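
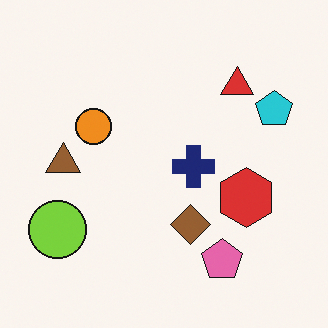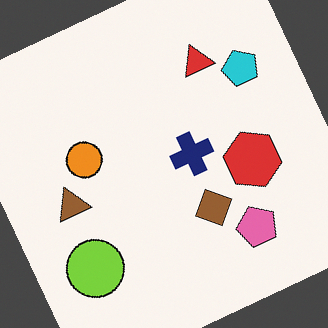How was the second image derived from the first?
Rotated counter-clockwise by a clearly visible amount.

Every shape is tilted by the same angle and the image corners show triangular fill wedges — a whole-image rotation by a non-right angle.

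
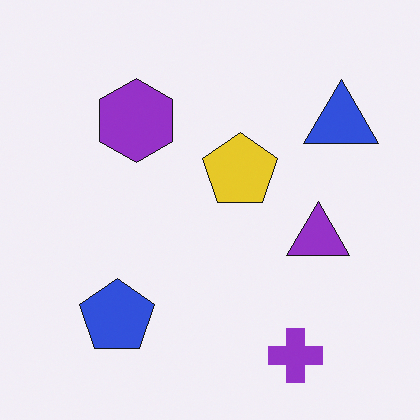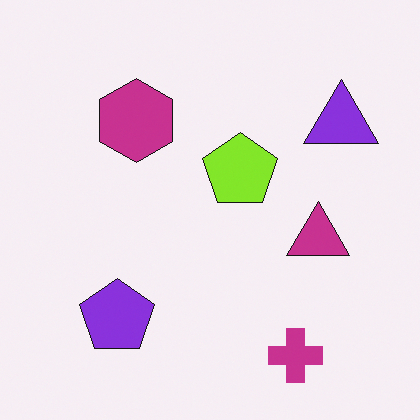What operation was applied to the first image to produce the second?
The transformation is: hue-shifted by a small amount.

Every shape's color has rotated by the same amount around the hue wheel — a uniform hue shift.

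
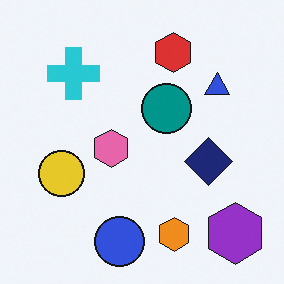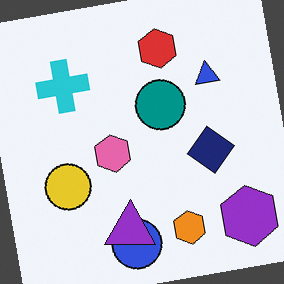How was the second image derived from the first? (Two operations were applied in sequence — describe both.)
Rotated counter-clockwise by a slight angle, then overlaid with an additional purple triangle.

Every shape is tilted by the same angle and the image corners show triangular fill wedges — a whole-image rotation by a non-right angle. A purple triangle appears in the second image that is absent from the first.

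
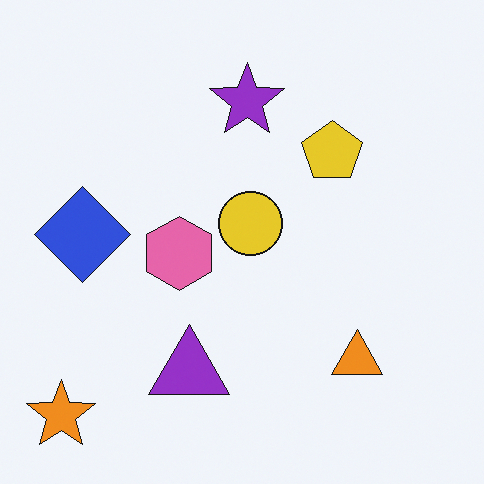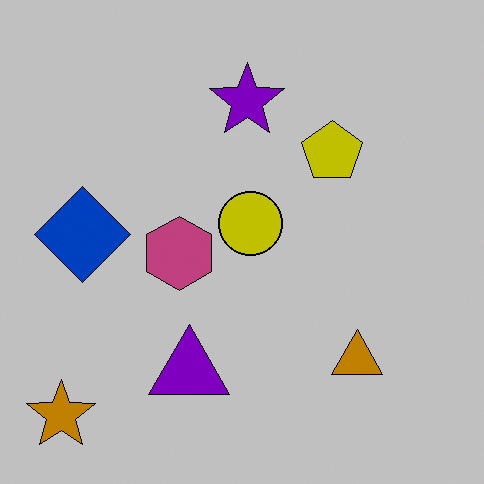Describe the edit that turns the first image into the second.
It was heavily posterized to just a handful of flat colors.

Each flat color has snapped to a coarser quantized level — most visibly, the near-white background has dropped to a flat grey.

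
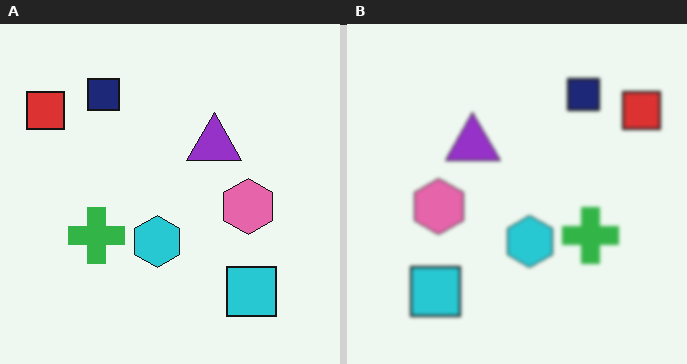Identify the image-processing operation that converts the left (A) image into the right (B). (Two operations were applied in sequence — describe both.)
The right (B) image is the left (A) flipped horizontally (left ↔ right), then slightly softened.

The red square is in the top-left of the left (A) image and the top-right of the right (B) — shapes on opposite sides of the vertical midline have swapped in a mirror flip. Shape edges and outlines are uniformly softened across the whole image.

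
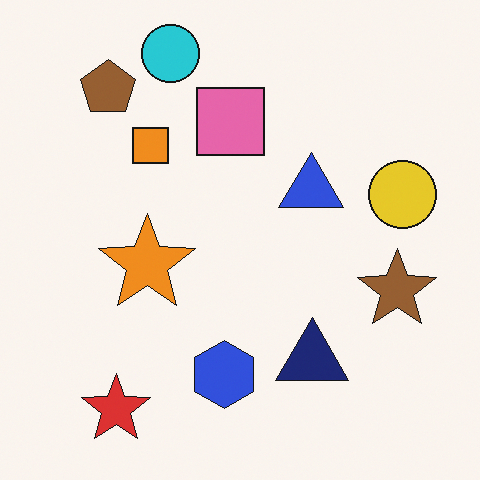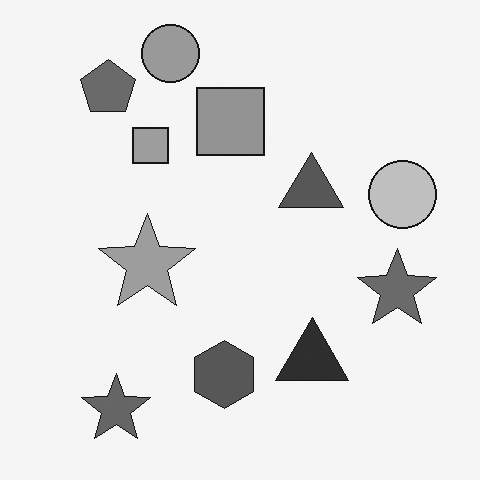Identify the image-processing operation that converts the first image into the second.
Converted to grayscale.

All color is removed — every shape is now a shade of grey.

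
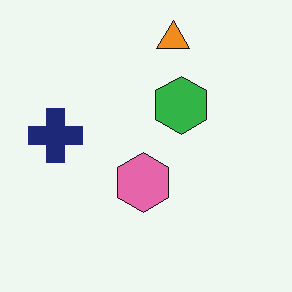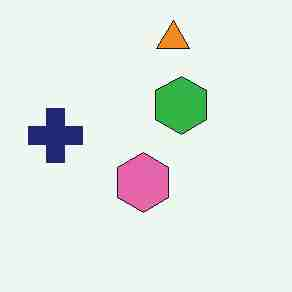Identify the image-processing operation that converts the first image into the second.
This is the original image degraded with heavy JPEG compression.

Blocky 8×8 compression artifacts appear around shape edges and the flat background shows ringing — characteristic JPEG degradation.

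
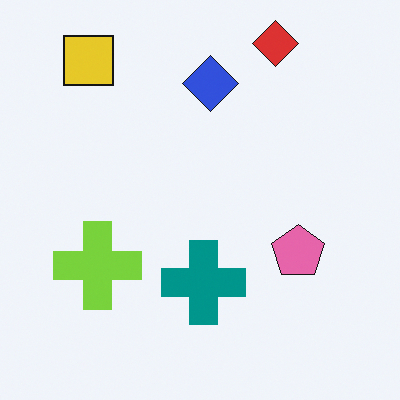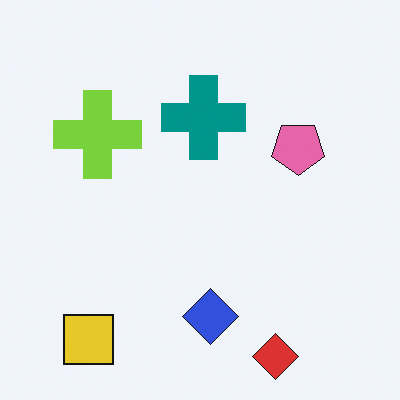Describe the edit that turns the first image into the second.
The second image is the first flipped vertically (top ↔ bottom).

The red diamond is in the top-right of the first image and the bottom-right of the second — shapes on opposite sides of the horizontal midline have swapped in a mirror flip.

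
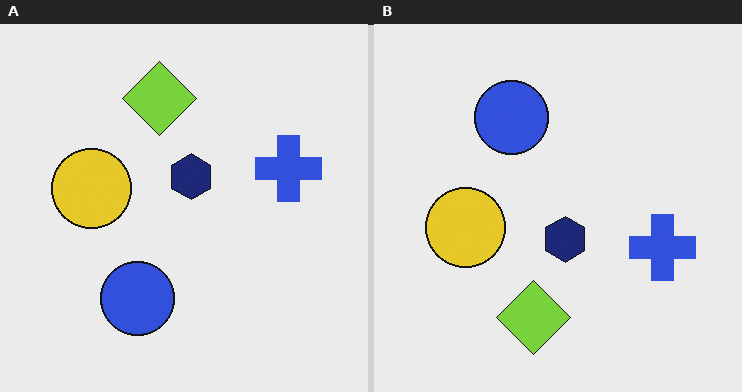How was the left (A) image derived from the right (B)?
The left (A) image is the right (B) flipped vertically (top ↔ bottom).

The lime diamond is in the bottom of the right (B) image and the top of the left (A) — shapes on opposite sides of the horizontal midline have swapped in a mirror flip.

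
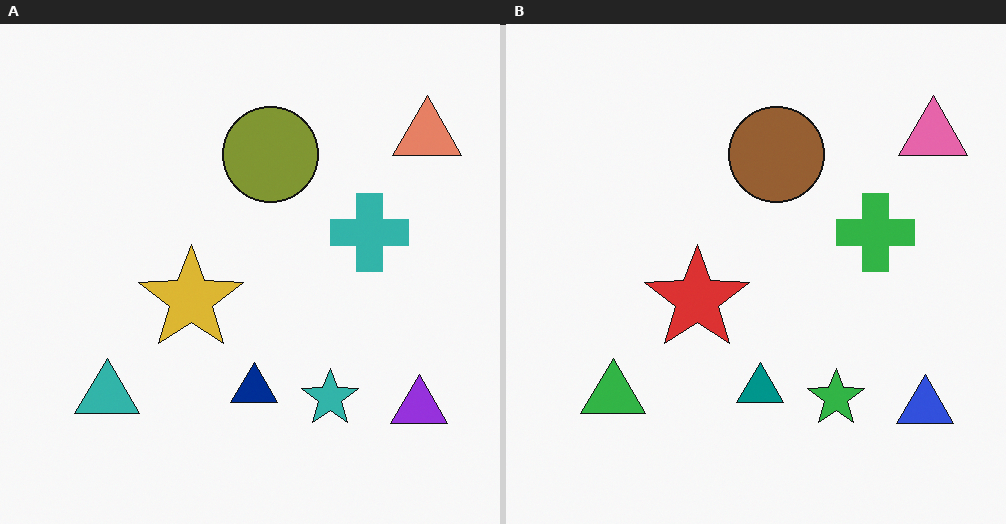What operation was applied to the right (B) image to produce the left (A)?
It was hue-shifted by a small amount.

Every shape's color has rotated by the same amount around the hue wheel — a uniform hue shift.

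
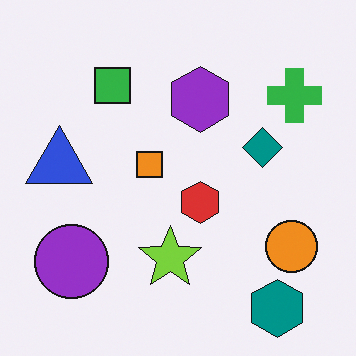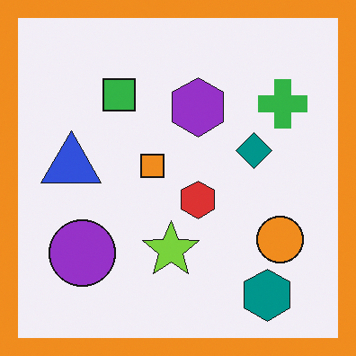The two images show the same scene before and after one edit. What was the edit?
It was framed with a orange border.

A solid orange frame runs around the edge of the second image, with the content slightly shrunk inside it.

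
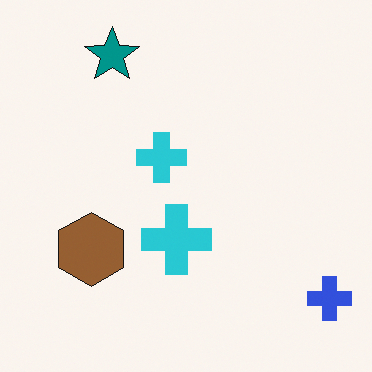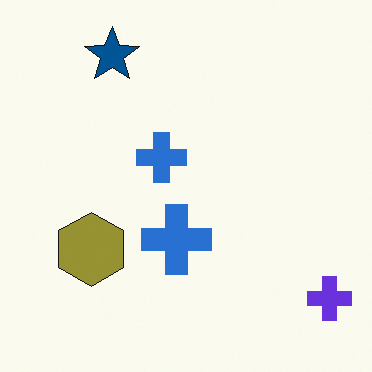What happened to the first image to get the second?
The image was hue-shifted slightly.

Every shape's color has rotated by the same amount around the hue wheel — a uniform hue shift.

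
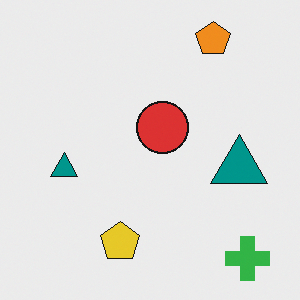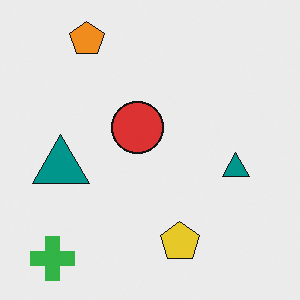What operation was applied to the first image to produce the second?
The image was flipped horizontally (left ↔ right).

The green cross is in the bottom-right of the first image and the bottom-left of the second — shapes on opposite sides of the vertical midline have swapped in a mirror flip.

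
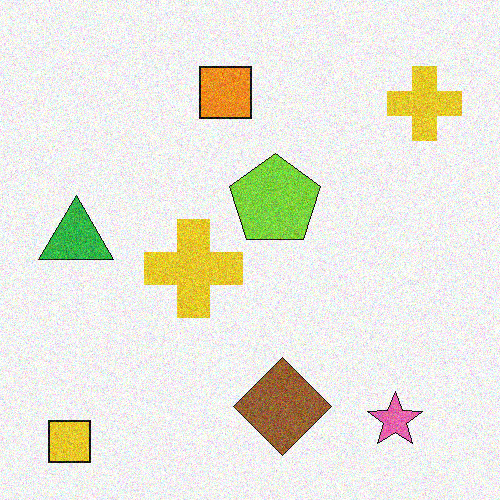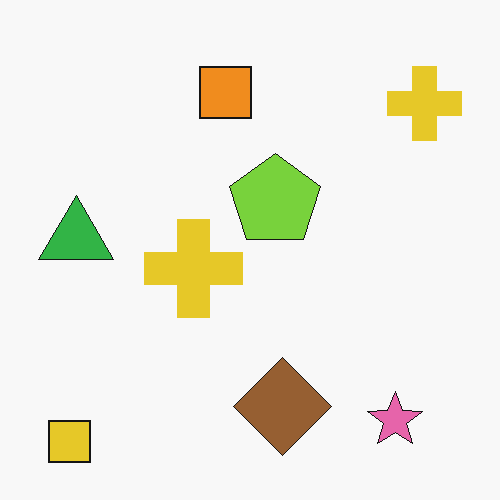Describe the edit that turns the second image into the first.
The first image is the second degraded with moderate additive noise.

Random speckle covers the whole image, including the flat background.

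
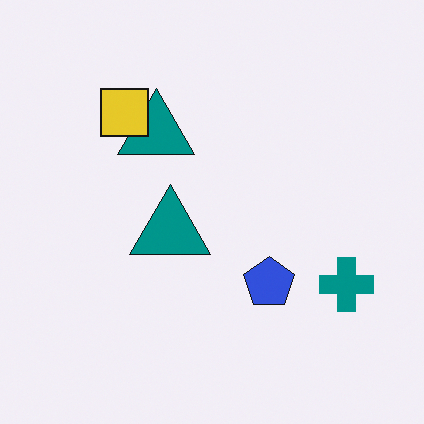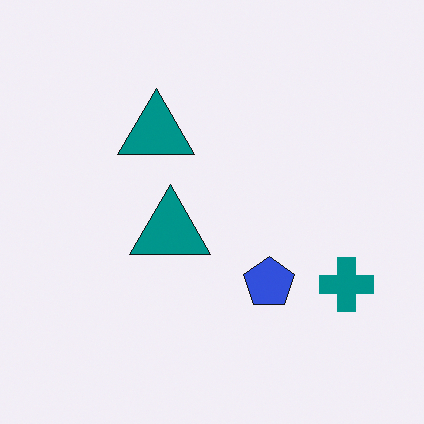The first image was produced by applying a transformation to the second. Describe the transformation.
The transformation is: overlaid with an additional yellow square.

A yellow square appears in the first image that is absent from the second.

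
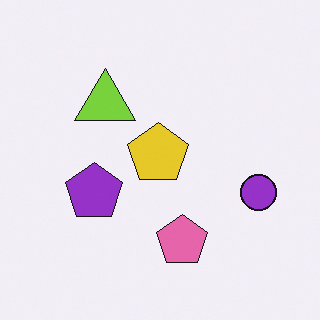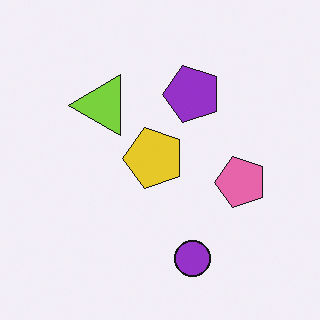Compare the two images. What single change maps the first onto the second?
Transposed (reflected across the top-left ↔ bottom-right diagonal).

Shapes have swapped their row and column positions — what was in the top-right is now in the bottom-left — a diagonal reflection.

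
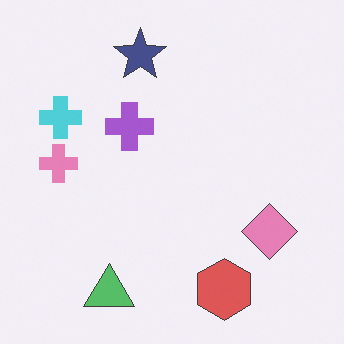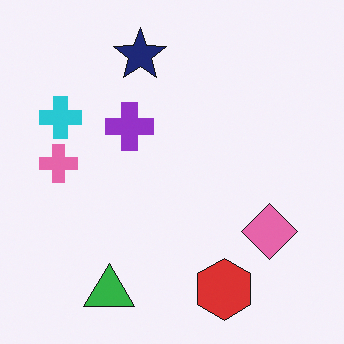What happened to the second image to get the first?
It was given slightly reduced contrast.

Tones are pushed toward mid-grey across the whole image — a global contrast change.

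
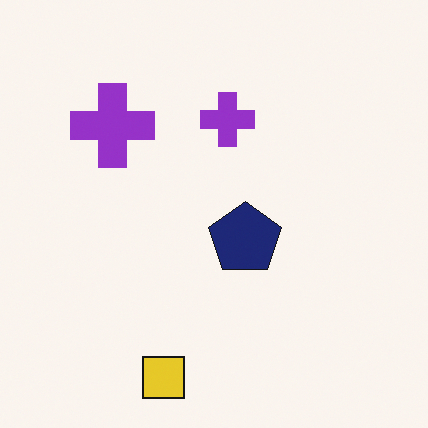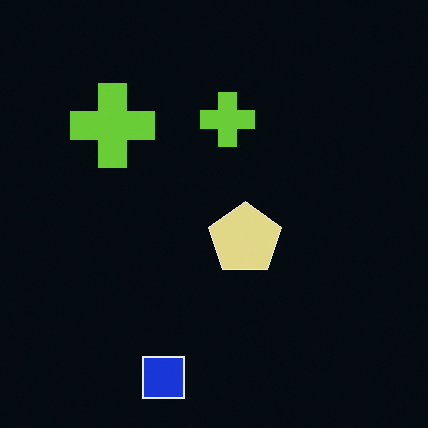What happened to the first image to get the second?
The second image is the first color-inverted (negative).

The light background has become dark and every shape's color is its complement — a photographic negative.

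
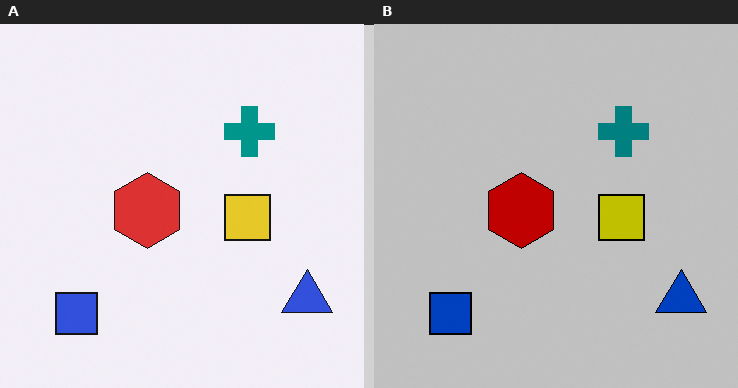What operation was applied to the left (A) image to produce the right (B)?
This is the original image aggressively posterized.

Each flat color has snapped to a coarser quantized level — most visibly, the near-white background has dropped to a flat grey.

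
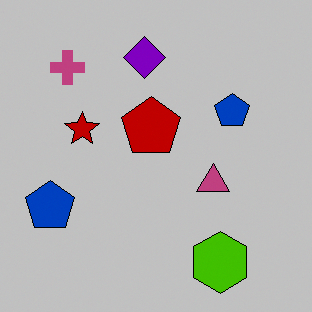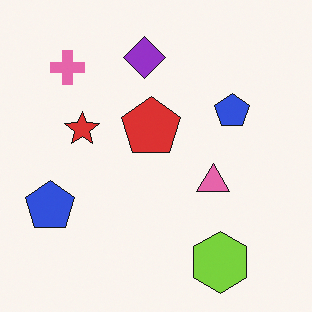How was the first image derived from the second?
The first image is the second aggressively posterized.

Each flat color has snapped to a coarser quantized level — most visibly, the near-white background has dropped to a flat grey.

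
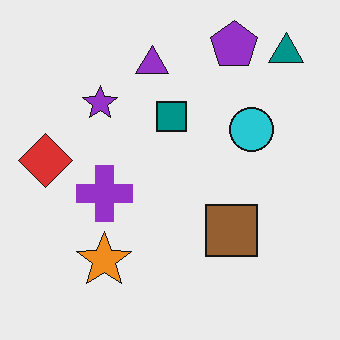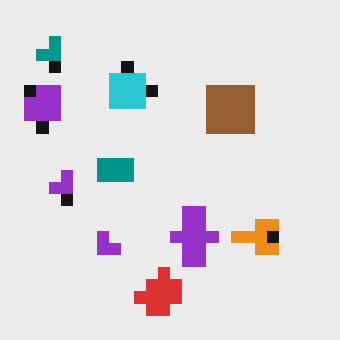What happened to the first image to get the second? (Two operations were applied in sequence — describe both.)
The transformation is: rotated 90° counter-clockwise, then coarsely pixelated.

The teal triangle sits in the top-right of the first image and the top-left of the second — consistent with a whole-image 90° counter-clockwise rotation. Shapes are reduced to large square blocks; fine edges and outlines are lost — a downscale-then-upscale (mosaic) effect.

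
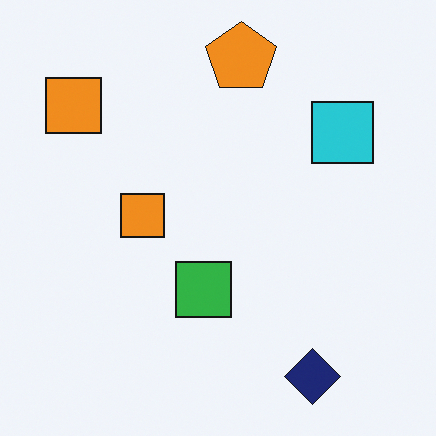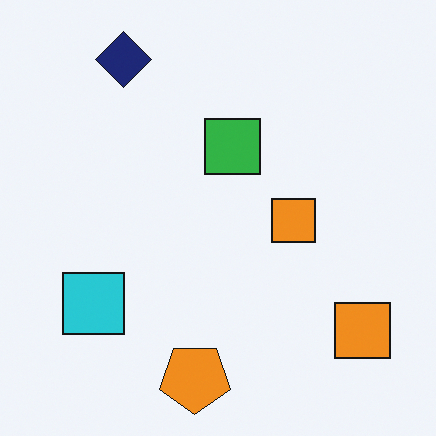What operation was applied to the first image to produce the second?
The image was rotated 180°.

The navy diamond sits in the bottom-right of the first image and the top-left of the second — consistent with a whole-image 180° rotation.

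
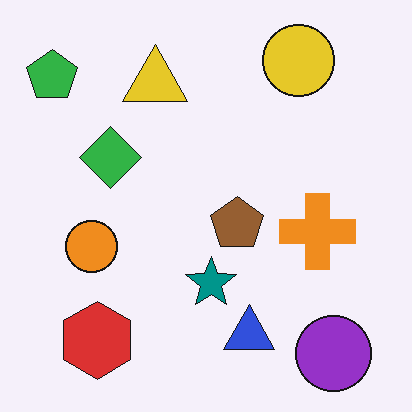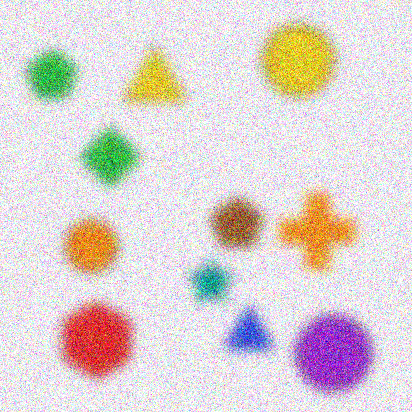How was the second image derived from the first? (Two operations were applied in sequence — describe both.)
The transformation is: heavily blurred, then degraded with heavy additive noise.

Shape edges and outlines are uniformly softened across the whole image. Random speckle covers the whole image, including the flat background.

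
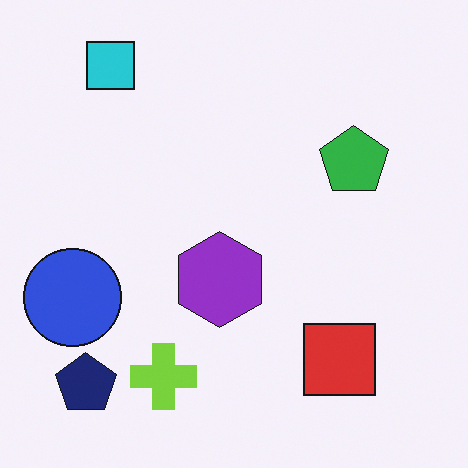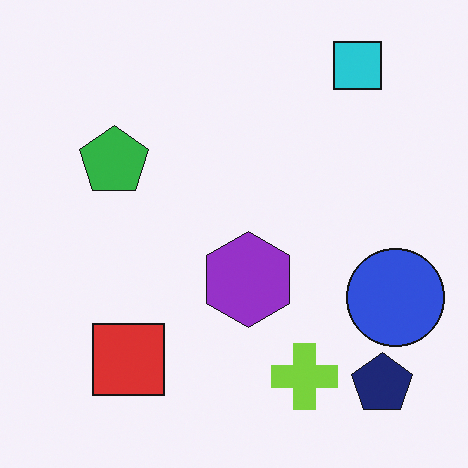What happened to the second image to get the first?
The first image is the second flipped horizontally (left ↔ right).

The blue circle is in the right of the second image and the left of the first — shapes on opposite sides of the vertical midline have swapped in a mirror flip.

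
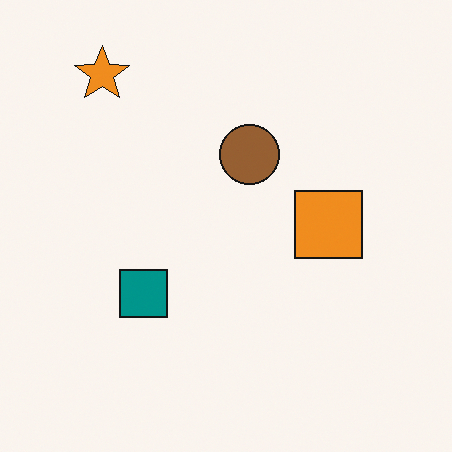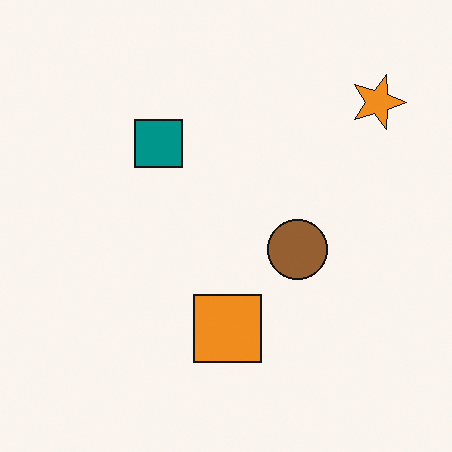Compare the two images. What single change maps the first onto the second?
It was rotated 90° clockwise.

The orange star sits in the top-left of the first image and the top-right of the second — consistent with a whole-image 90° clockwise rotation.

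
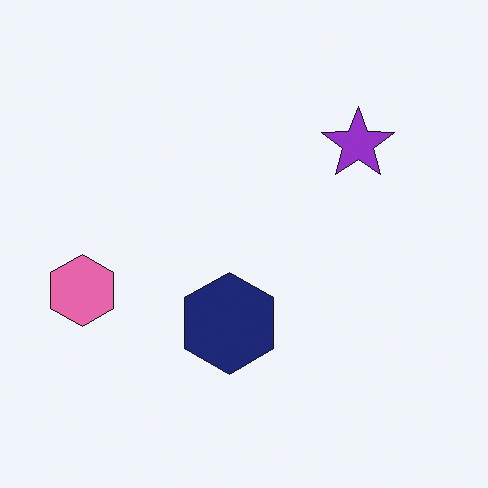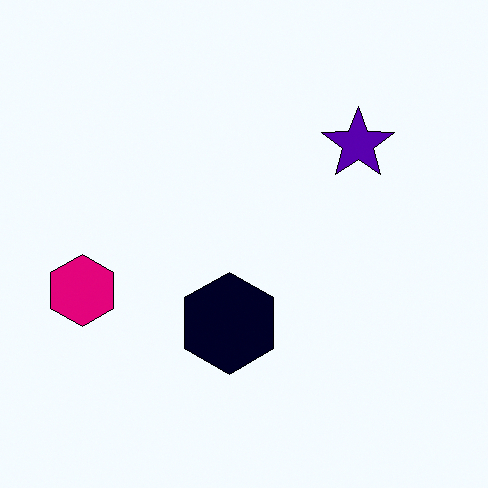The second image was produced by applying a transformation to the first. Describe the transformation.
The transformation is: boosted in contrast.

Tones are pushed away from mid-grey across the whole image — a global contrast change.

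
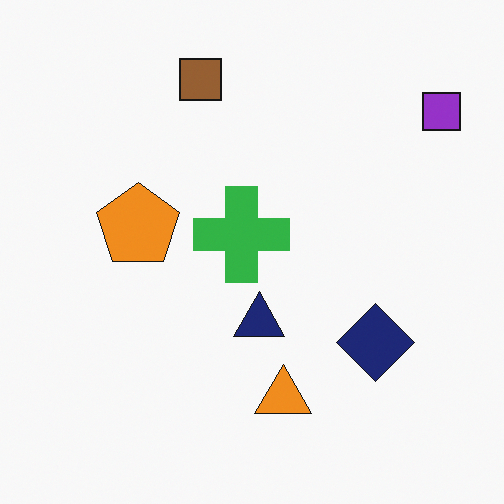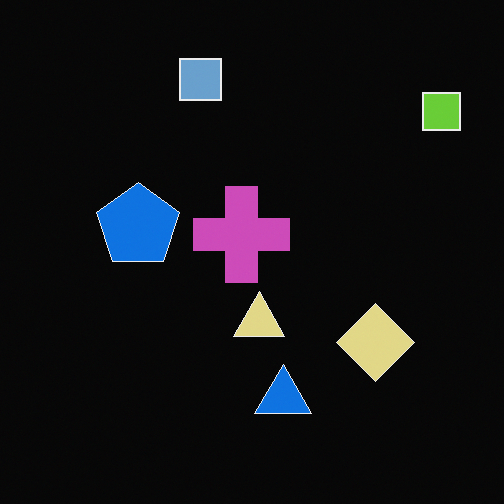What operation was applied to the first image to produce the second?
The image was color-inverted (negative).

The light background has become dark and every shape's color is its complement — a photographic negative.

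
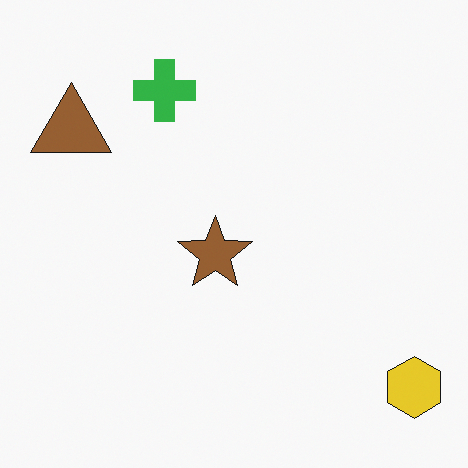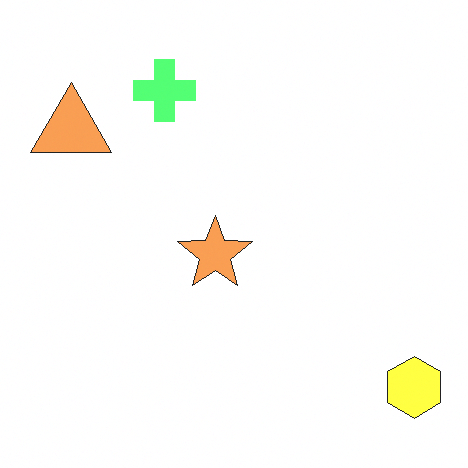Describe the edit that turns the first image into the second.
It was substantially brightened.

Every pixel — background and shapes alike — is uniformly brightened.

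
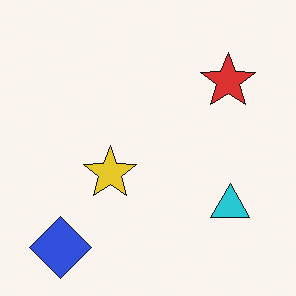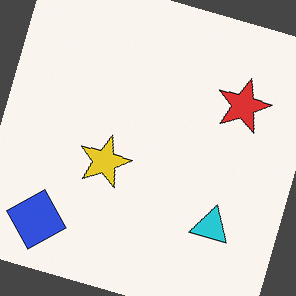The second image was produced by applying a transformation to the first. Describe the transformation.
It was rotated clockwise by a moderate amount.

Every shape is tilted by the same angle and the image corners show triangular fill wedges — a whole-image rotation by a non-right angle.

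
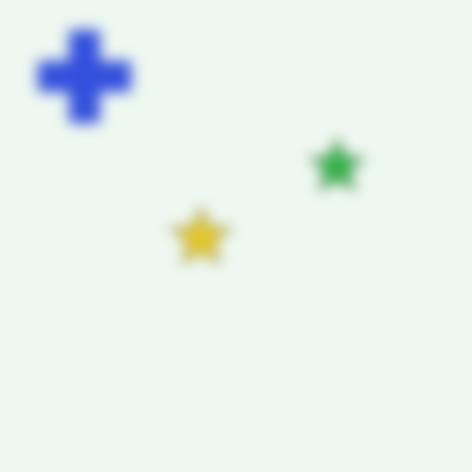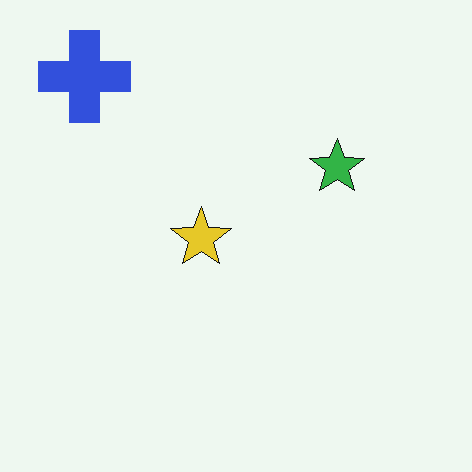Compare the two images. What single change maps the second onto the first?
This is the original image heavily blurred.

Shape edges and outlines are uniformly softened across the whole image.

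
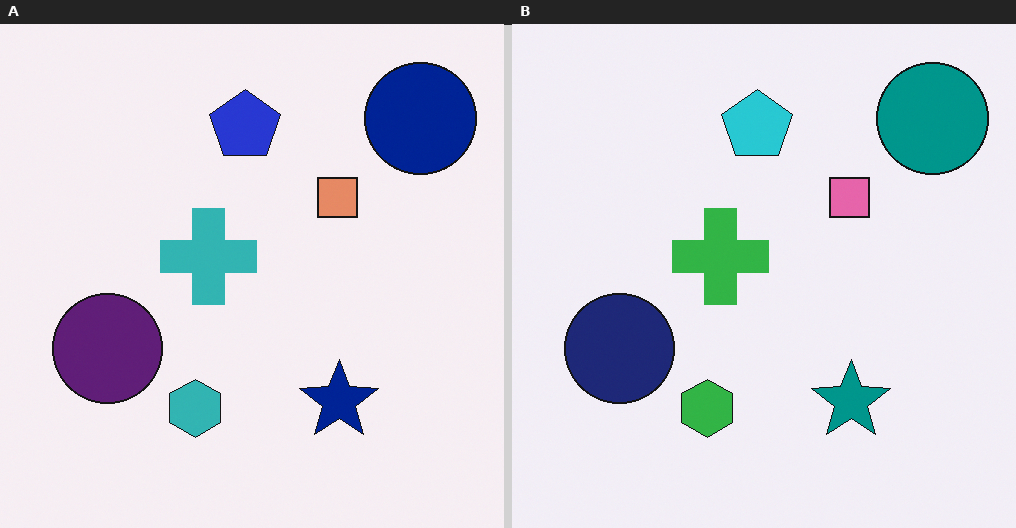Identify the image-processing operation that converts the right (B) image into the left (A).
The left (A) image is the right (B) hue-shifted slightly.

Every shape's color has rotated by the same amount around the hue wheel — a uniform hue shift.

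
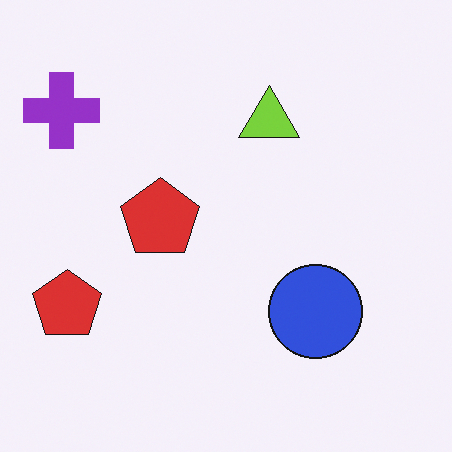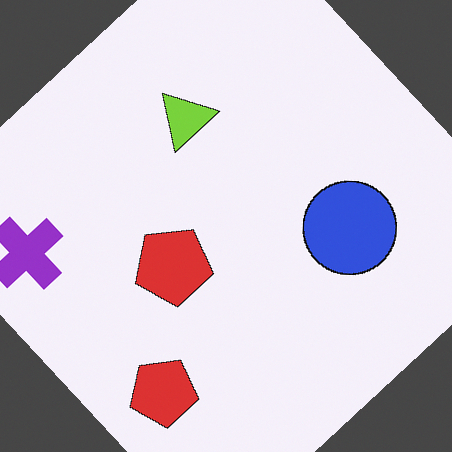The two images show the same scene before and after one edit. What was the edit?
Rotated counter-clockwise by a large amount — several tens of degrees.

Every shape is tilted by the same angle and the image corners show triangular fill wedges — a whole-image rotation by a non-right angle.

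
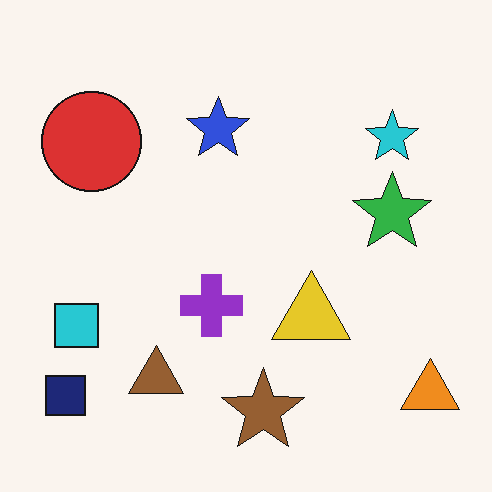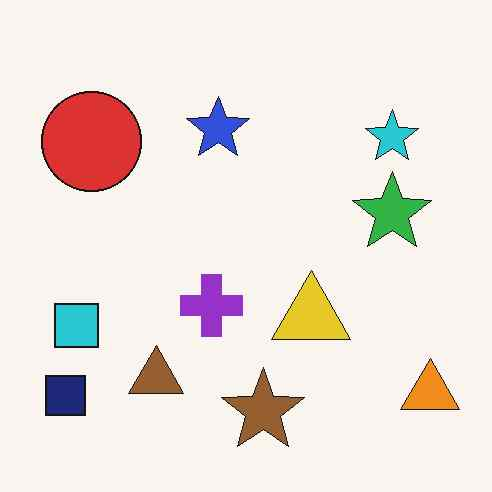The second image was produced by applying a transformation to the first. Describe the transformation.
It was JPEG-compressed with visible artifacts.

Blocky 8×8 compression artifacts appear around shape edges and the flat background shows ringing — characteristic JPEG degradation.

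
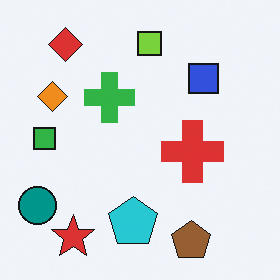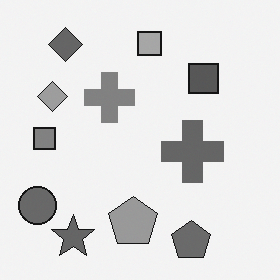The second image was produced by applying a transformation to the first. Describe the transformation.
The image was converted to grayscale.

All color is removed — every shape is now a shade of grey.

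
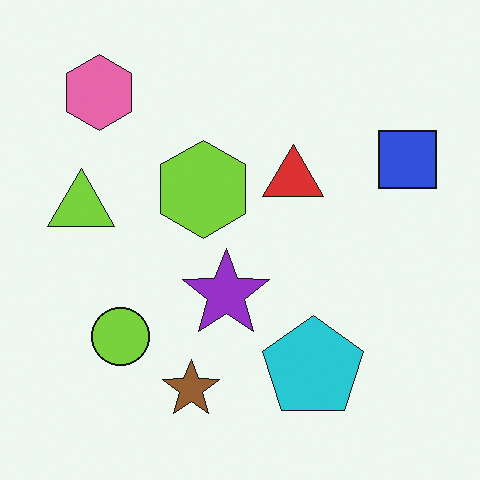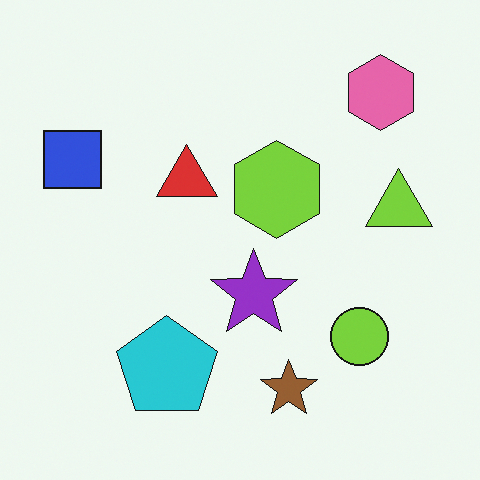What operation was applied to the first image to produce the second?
The transformation is: flipped horizontally (left ↔ right).

The blue square is in the top-right of the first image and the top-left of the second — shapes on opposite sides of the vertical midline have swapped in a mirror flip.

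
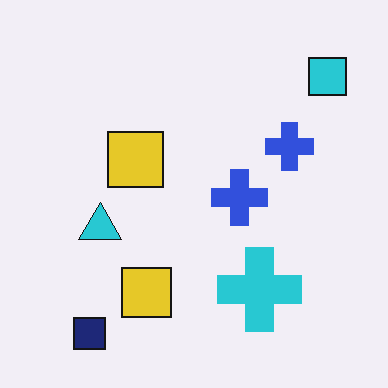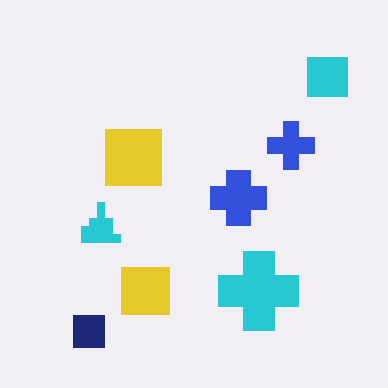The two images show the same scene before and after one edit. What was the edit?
It was pixelated into visible square blocks.

Shapes are reduced to large square blocks; fine edges and outlines are lost — a downscale-then-upscale (mosaic) effect.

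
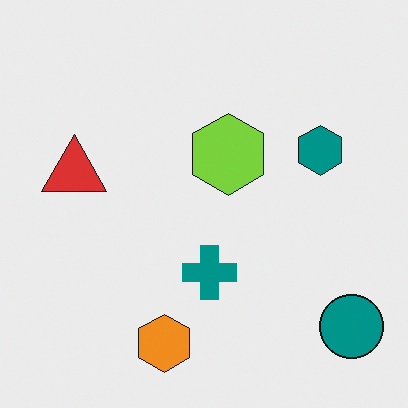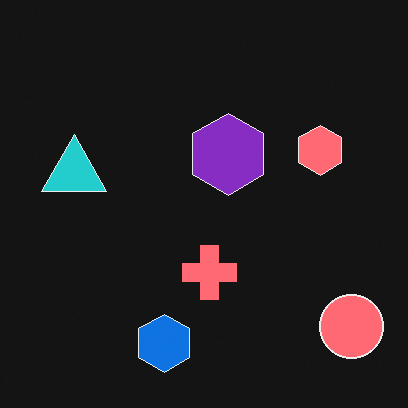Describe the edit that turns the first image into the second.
The transformation is: color-inverted (negative).

The light background has become dark and every shape's color is its complement — a photographic negative.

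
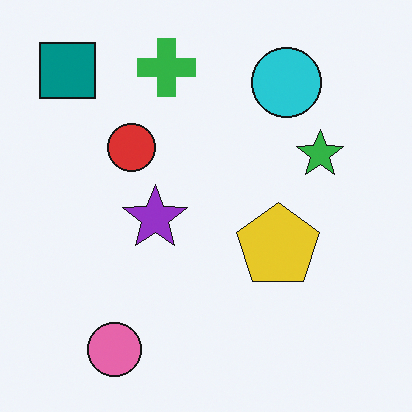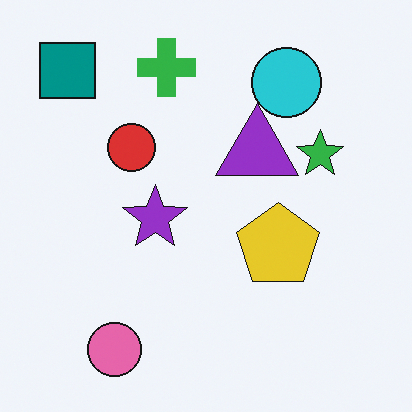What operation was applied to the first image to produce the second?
Overlaid with an additional purple triangle.

A purple triangle appears in the second image that is absent from the first.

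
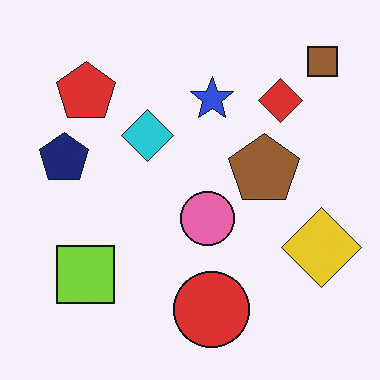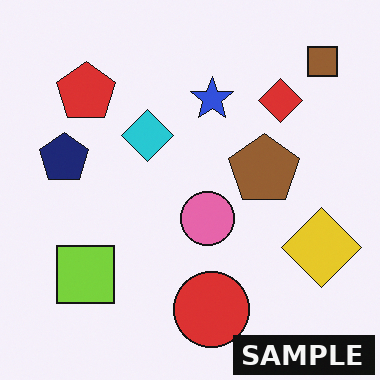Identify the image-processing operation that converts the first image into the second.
This is the original image watermarked with the text "SAMPLE" in the lower-right corner.

A dark label reading "SAMPLE" appears in the lower-right corner.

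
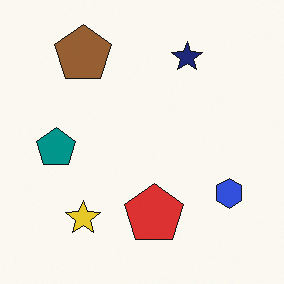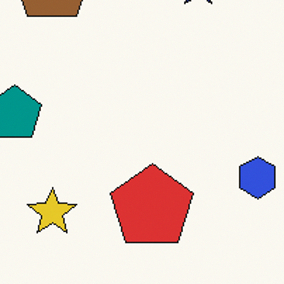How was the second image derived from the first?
This is the original image cropped to a modestly smaller region and rescaled.

The visible shapes are larger and the field of view is narrower; shapes near the original edges may be partly or wholly outside the frame — a crop-and-rescale.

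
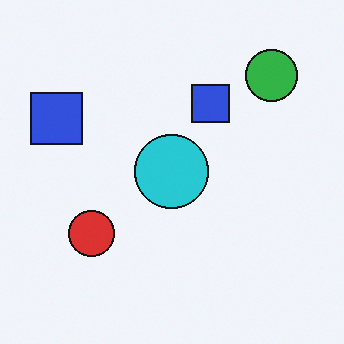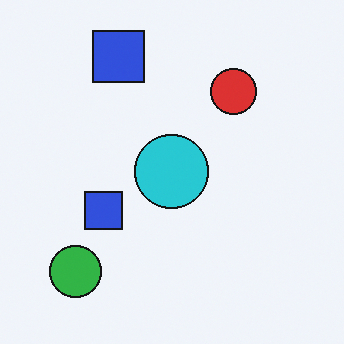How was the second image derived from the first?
It was transposed (reflected across the top-left ↔ bottom-right diagonal).

Shapes have swapped their row and column positions — what was in the top-right is now in the bottom-left — a diagonal reflection.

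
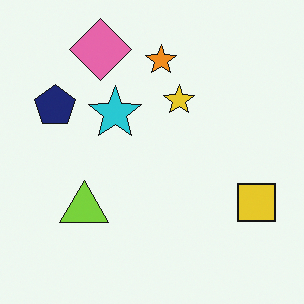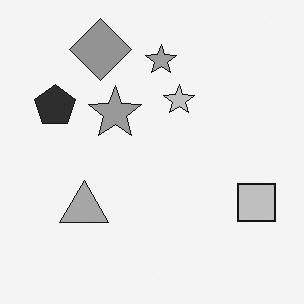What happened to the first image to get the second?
The image was converted to grayscale.

All color is removed — every shape is now a shade of grey.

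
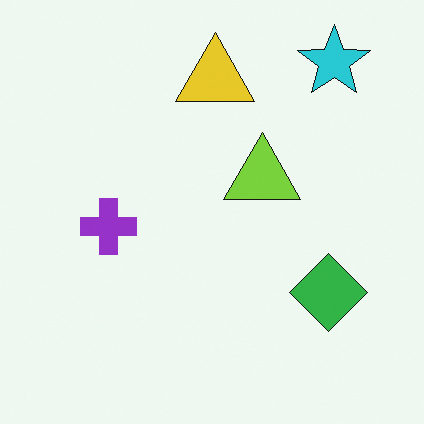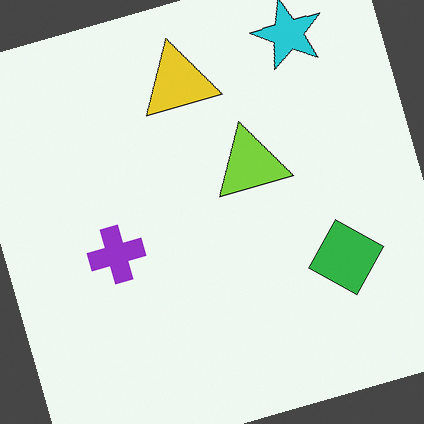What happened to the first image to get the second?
This is the original image rotated counter-clockwise by a moderate amount.

Every shape is tilted by the same angle and the image corners show triangular fill wedges — a whole-image rotation by a non-right angle.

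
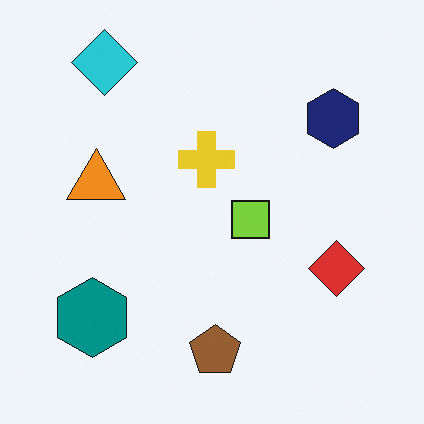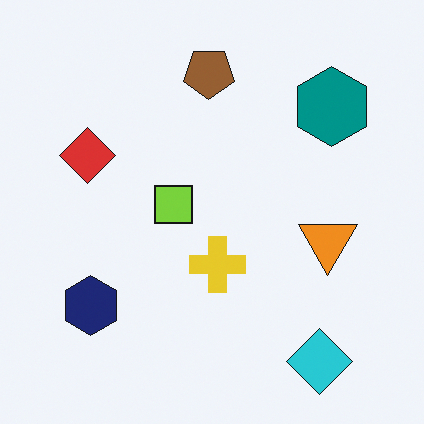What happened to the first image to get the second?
This is the original image rotated 180°.

The cyan diamond sits in the top-left of the first image and the bottom-right of the second — consistent with a whole-image 180° rotation.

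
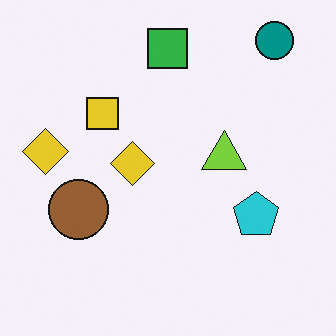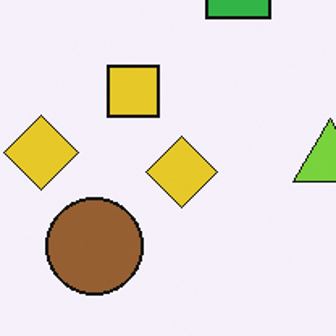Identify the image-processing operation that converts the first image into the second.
The image was cropped slightly and scaled back up.

The visible shapes are larger and the field of view is narrower; shapes near the original edges may be partly or wholly outside the frame — a crop-and-rescale.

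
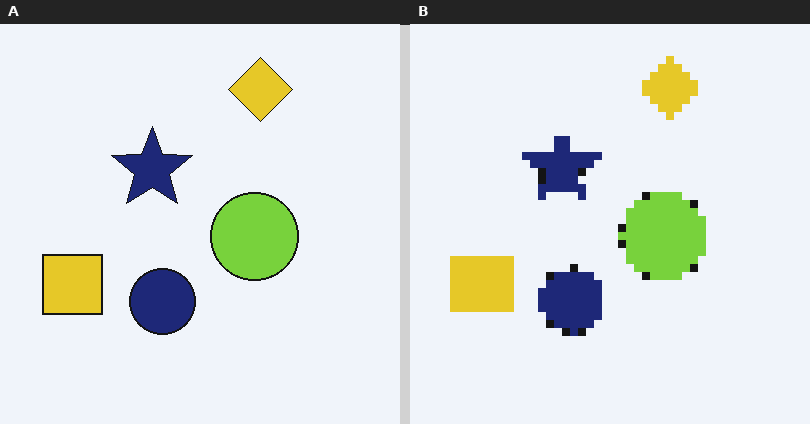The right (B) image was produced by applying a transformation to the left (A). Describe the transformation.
The image was pixelated into visible square blocks.

Shapes are reduced to large square blocks; fine edges and outlines are lost — a downscale-then-upscale (mosaic) effect.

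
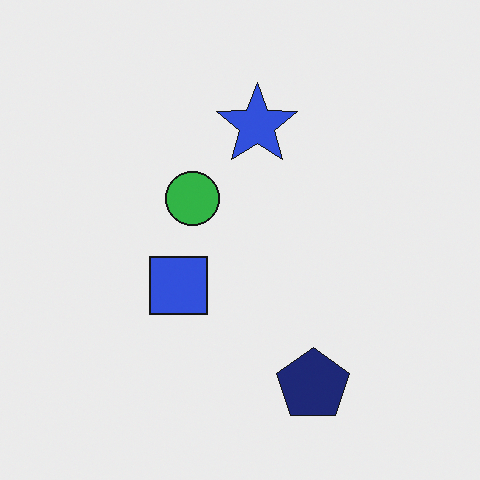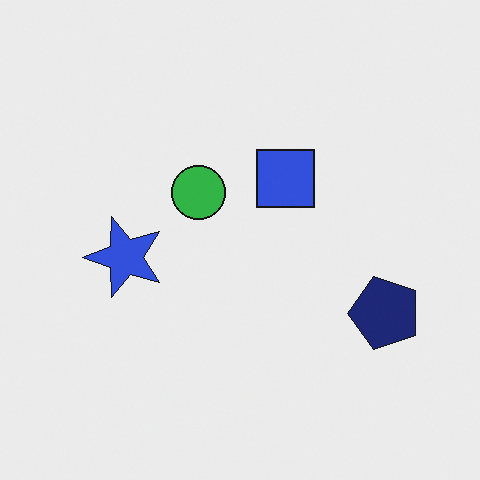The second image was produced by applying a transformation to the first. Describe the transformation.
The image was transposed (reflected across the top-left ↔ bottom-right diagonal).

Shapes have swapped their row and column positions — what was in the top-right is now in the bottom-left — a diagonal reflection.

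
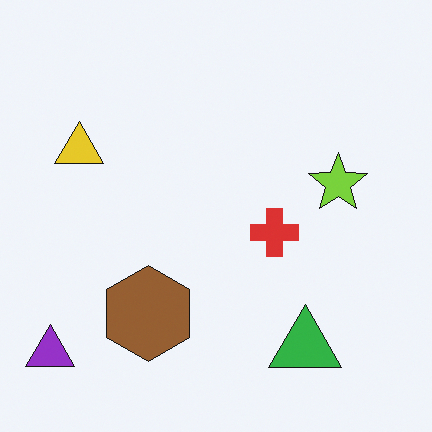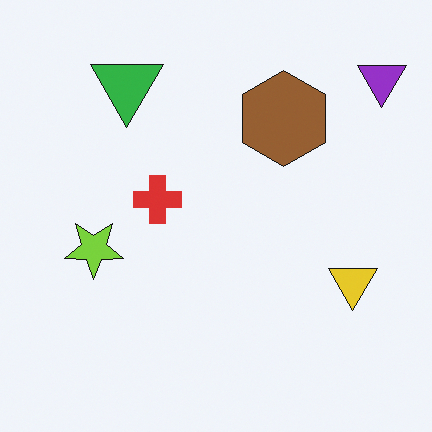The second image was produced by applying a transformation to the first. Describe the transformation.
The transformation is: rotated 180°.

The purple triangle sits in the bottom-left of the first image and the top-right of the second — consistent with a whole-image 180° rotation.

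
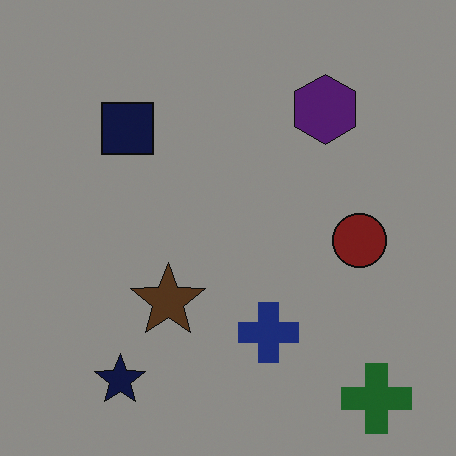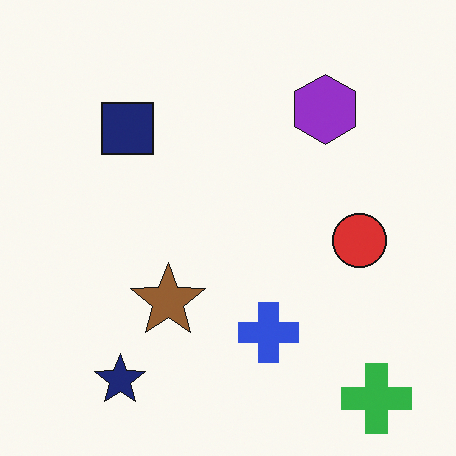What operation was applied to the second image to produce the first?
The transformation is: darkened a lot.

Every pixel — background and shapes alike — is uniformly darkened.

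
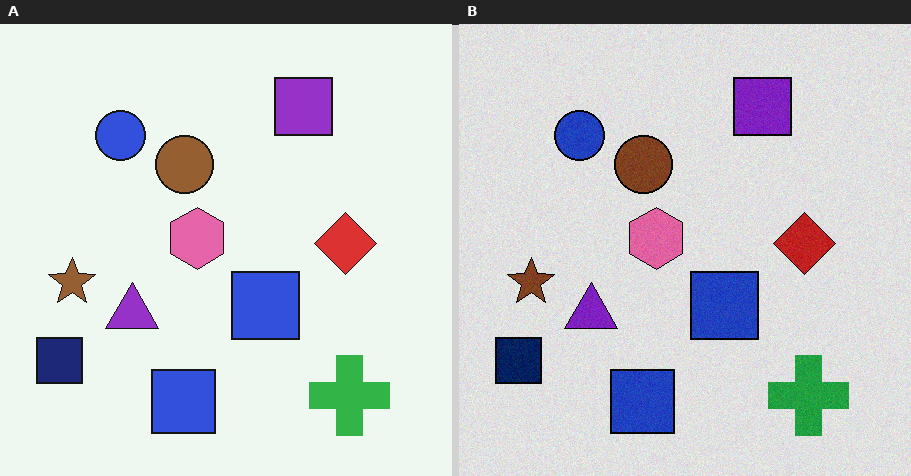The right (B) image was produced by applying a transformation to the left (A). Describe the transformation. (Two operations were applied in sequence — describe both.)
The image was moderately posterized, then degraded with light additive noise.

Each flat color has snapped to a coarser quantized level — most visibly, the near-white background has dropped to a flat grey. Random speckle covers the whole image, including the flat background.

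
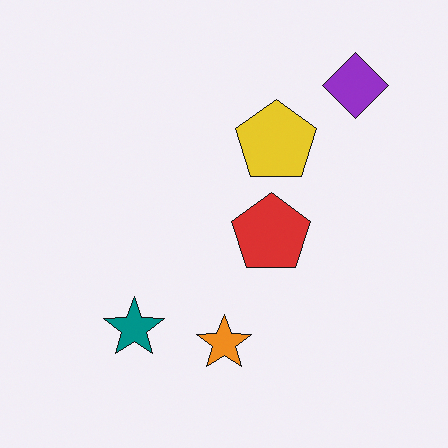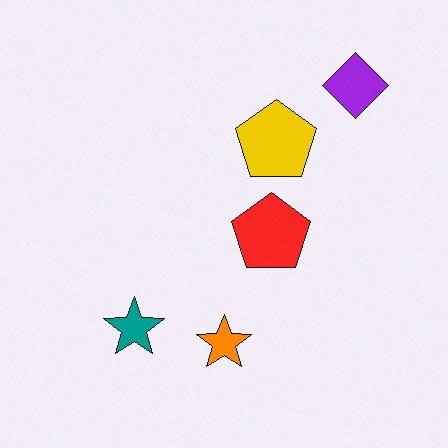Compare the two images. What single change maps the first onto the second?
The second image is the first slightly oversaturated.

All colors are more vivid — a global saturation change.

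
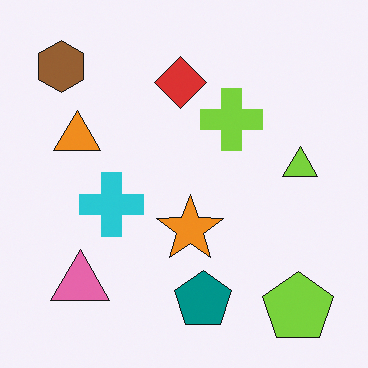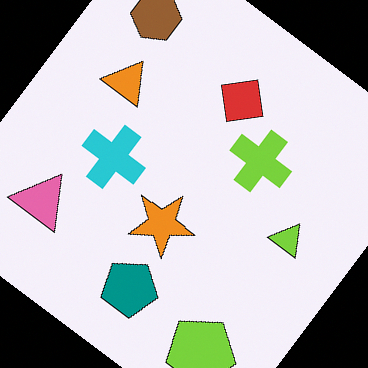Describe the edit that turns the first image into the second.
The image was rotated clockwise by a large amount — several tens of degrees.

Every shape is tilted by the same angle and the image corners show triangular fill wedges — a whole-image rotation by a non-right angle.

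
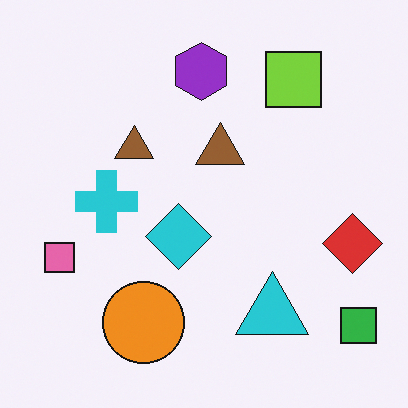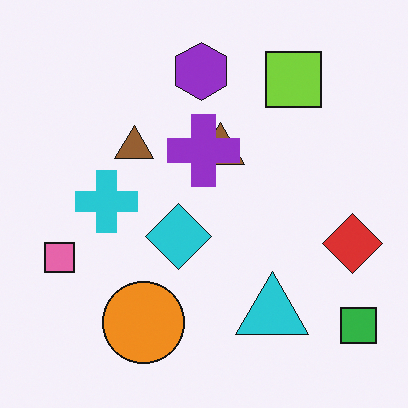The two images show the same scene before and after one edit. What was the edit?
The second image is the first overlaid with an additional purple cross.

A purple cross appears in the second image that is absent from the first.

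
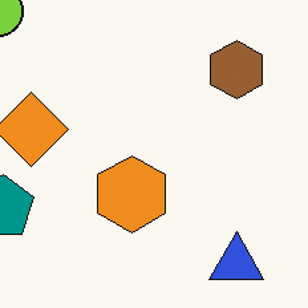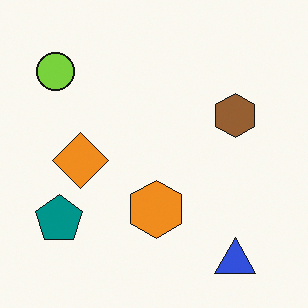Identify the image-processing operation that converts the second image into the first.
The transformation is: cropped slightly and scaled back up.

The visible shapes are larger and the field of view is narrower; shapes near the original edges may be partly or wholly outside the frame — a crop-and-rescale.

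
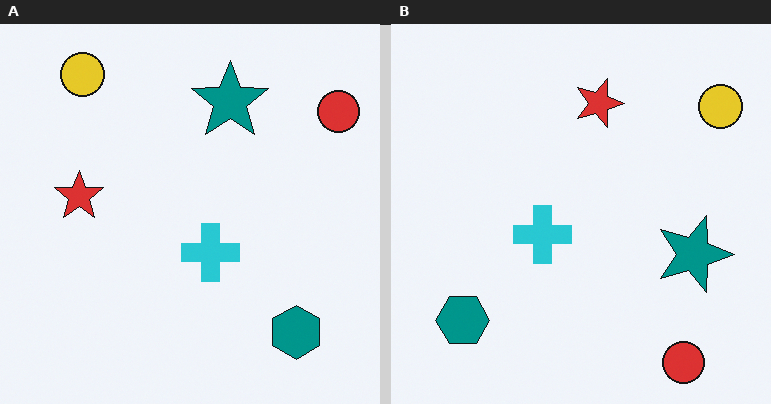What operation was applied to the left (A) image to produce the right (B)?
The transformation is: rotated 90° clockwise.

The red circle sits in the top-right of the left (A) image and the bottom-right of the right (B) — consistent with a whole-image 90° clockwise rotation.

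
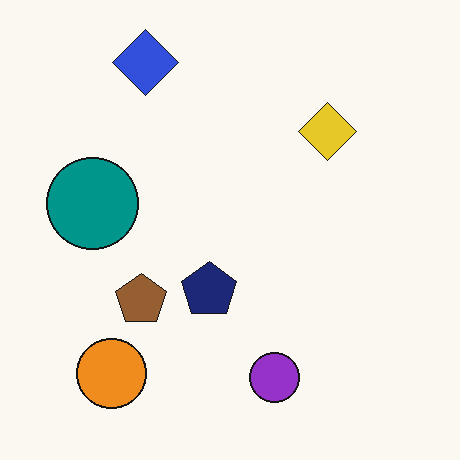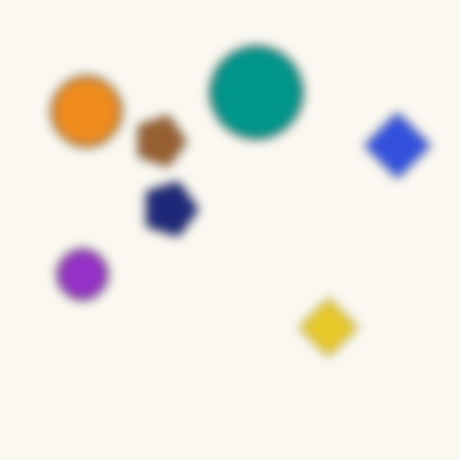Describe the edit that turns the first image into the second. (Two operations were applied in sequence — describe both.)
The image was heavily blurred, then rotated 90° clockwise.

Shape edges and outlines are uniformly softened across the whole image. The blue diamond sits in the top-left of the first image and the top-right of the second — consistent with a whole-image 90° clockwise rotation.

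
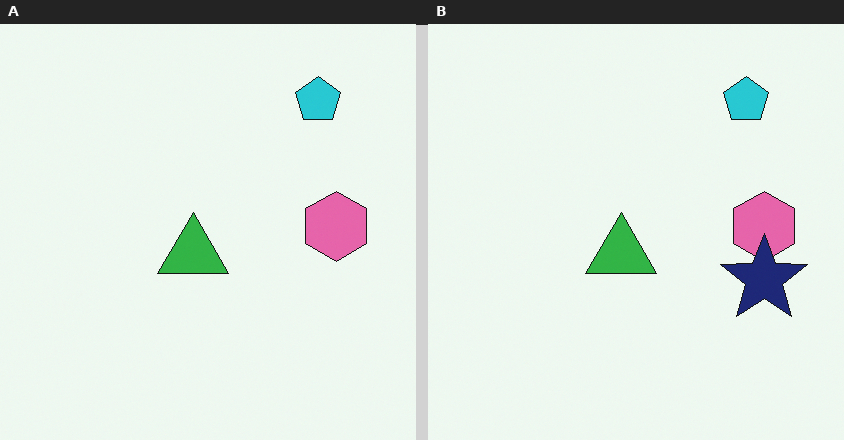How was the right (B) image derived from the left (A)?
The right (B) image is the left (A) overlaid with an additional navy star.

A navy star appears in the right (B) image that is absent from the left (A).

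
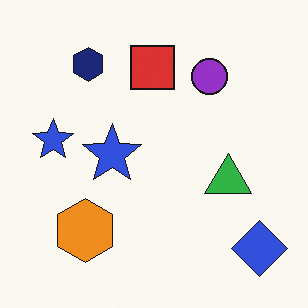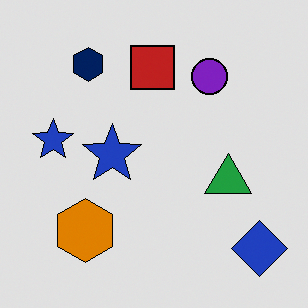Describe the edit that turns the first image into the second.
It was moderately posterized.

Each flat color has snapped to a coarser quantized level — most visibly, the near-white background has dropped to a flat grey.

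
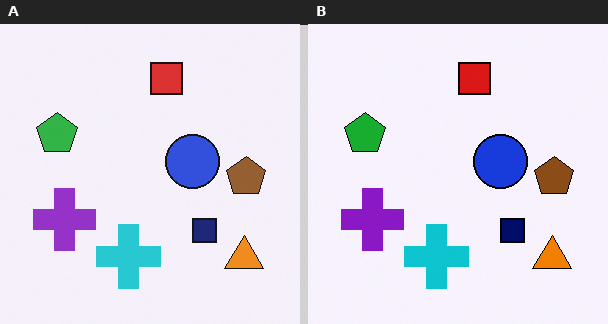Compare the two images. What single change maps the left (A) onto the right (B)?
The image was given slightly increased contrast.

Tones are pushed away from mid-grey across the whole image — a global contrast change.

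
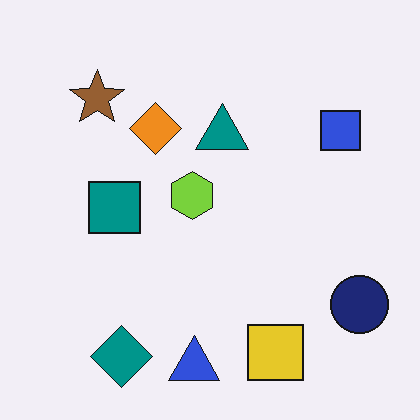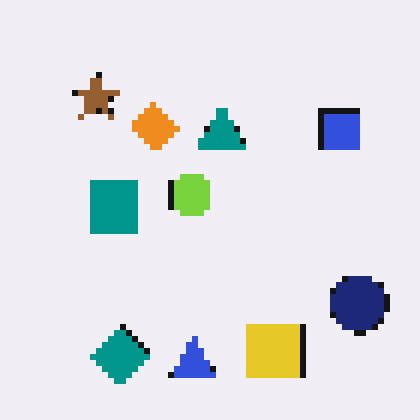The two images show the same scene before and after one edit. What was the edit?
Pixelated into visible square blocks.

Shapes are reduced to large square blocks; fine edges and outlines are lost — a downscale-then-upscale (mosaic) effect.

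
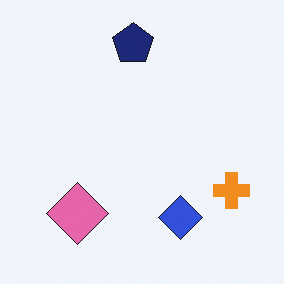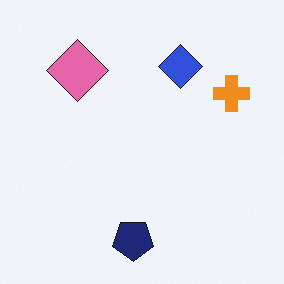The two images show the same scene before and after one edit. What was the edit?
The image was flipped vertically (top ↔ bottom).

The navy pentagon is in the top of the first image and the bottom of the second — shapes on opposite sides of the horizontal midline have swapped in a mirror flip.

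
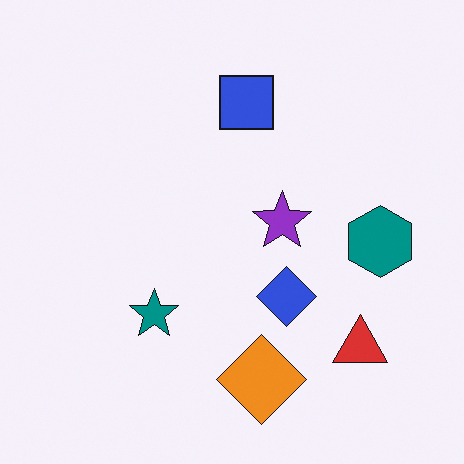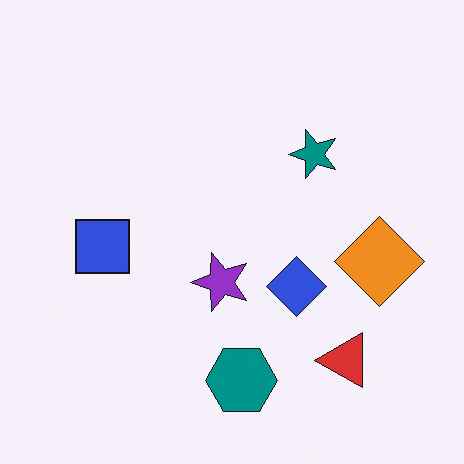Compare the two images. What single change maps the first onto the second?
This is the original image transposed (reflected across the top-left ↔ bottom-right diagonal).

Shapes have swapped their row and column positions — what was in the top-right is now in the bottom-left — a diagonal reflection.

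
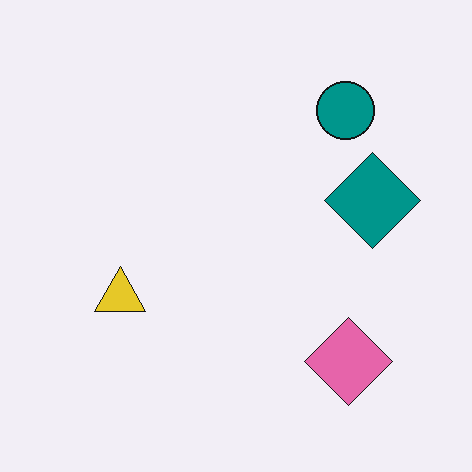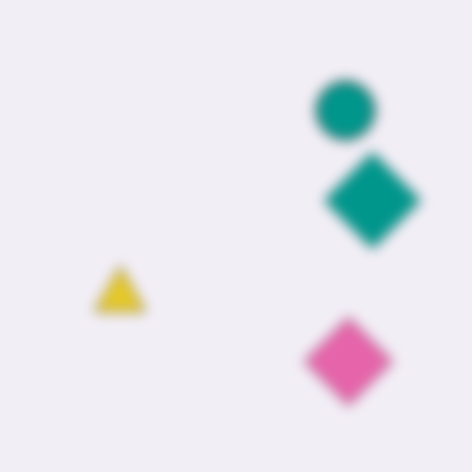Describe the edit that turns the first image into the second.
The transformation is: strongly gaussian-blurred.

Shape edges and outlines are uniformly softened across the whole image.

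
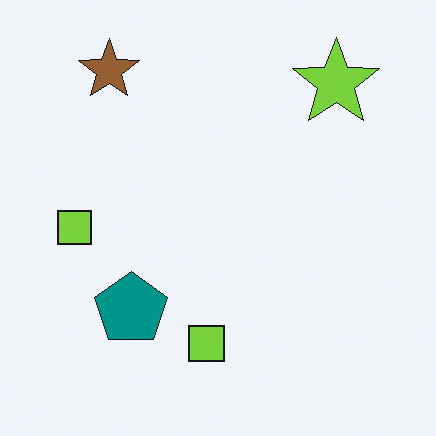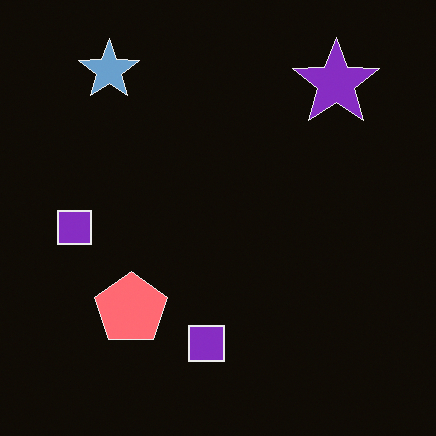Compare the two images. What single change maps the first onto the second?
Color-inverted (negative).

The light background has become dark and every shape's color is its complement — a photographic negative.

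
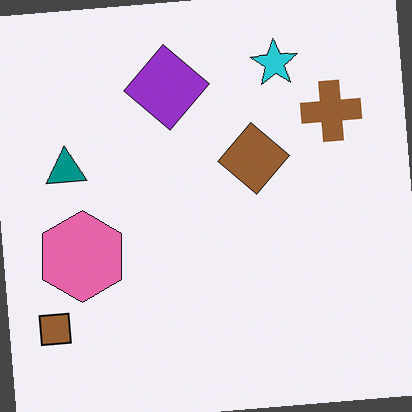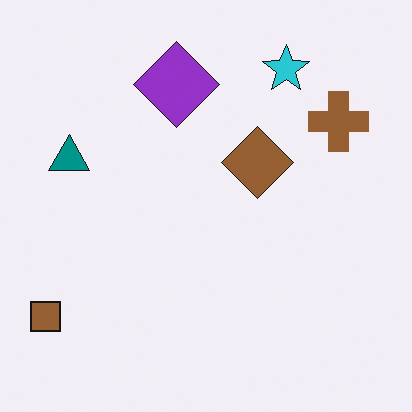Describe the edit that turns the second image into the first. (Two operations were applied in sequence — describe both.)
The transformation is: rotated counter-clockwise by a few degrees, then overlaid with an additional pink hexagon.

Every shape is tilted by the same angle and the image corners show triangular fill wedges — a whole-image rotation by a non-right angle. A pink hexagon appears in the first image that is absent from the second.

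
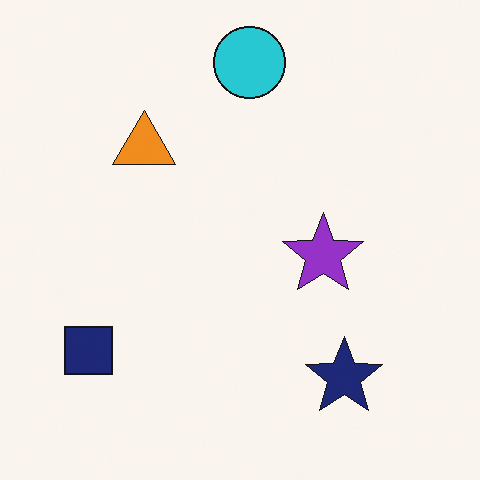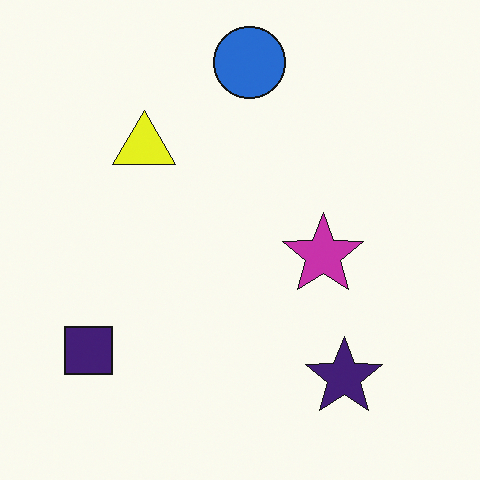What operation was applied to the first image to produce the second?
The transformation is: hue-shifted slightly.

Every shape's color has rotated by the same amount around the hue wheel — a uniform hue shift.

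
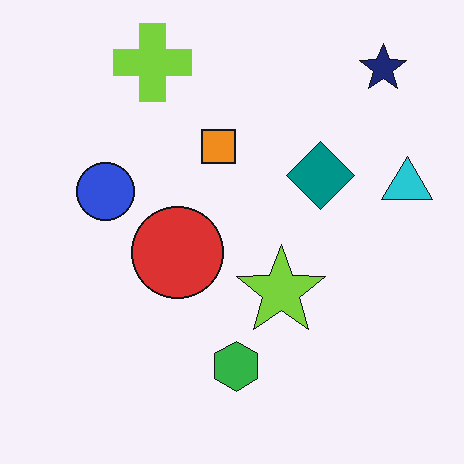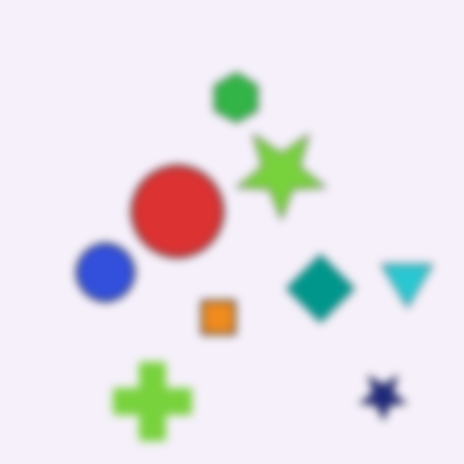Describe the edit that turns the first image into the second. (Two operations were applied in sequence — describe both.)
The image was moderately blurred, then flipped vertically (top ↔ bottom).

Shape edges and outlines are uniformly softened across the whole image. The lime cross is in the top-left of the first image and the bottom-left of the second — shapes on opposite sides of the horizontal midline have swapped in a mirror flip.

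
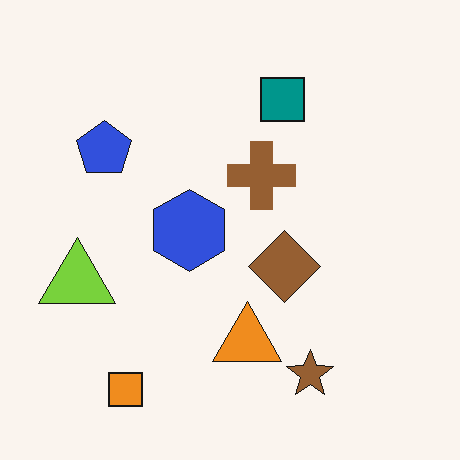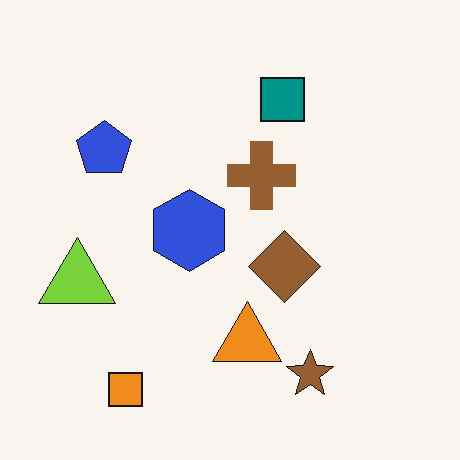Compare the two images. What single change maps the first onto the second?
The transformation is: JPEG-compressed with visible artifacts.

Blocky 8×8 compression artifacts appear around shape edges and the flat background shows ringing — characteristic JPEG degradation.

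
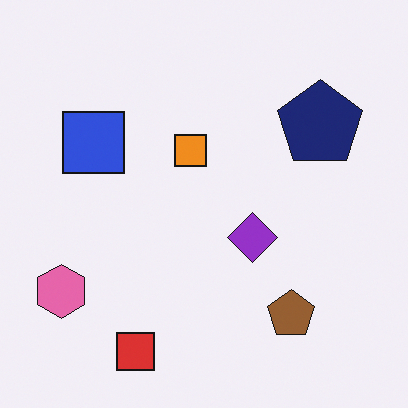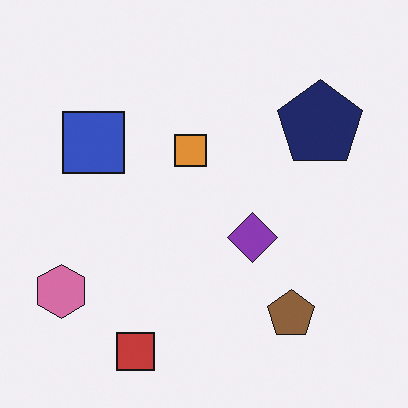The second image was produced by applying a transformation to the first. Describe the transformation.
The image was slightly desaturated.

All colors are more muted and greyish — a global saturation change.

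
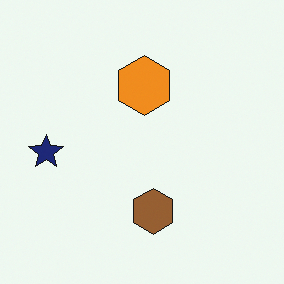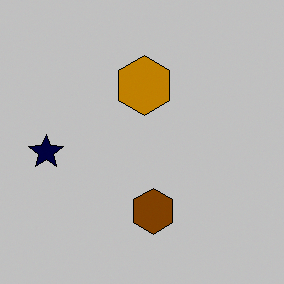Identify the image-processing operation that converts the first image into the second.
This is the original image heavily posterized to just a handful of flat colors.

Each flat color has snapped to a coarser quantized level — most visibly, the near-white background has dropped to a flat grey.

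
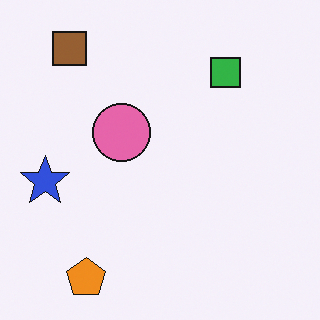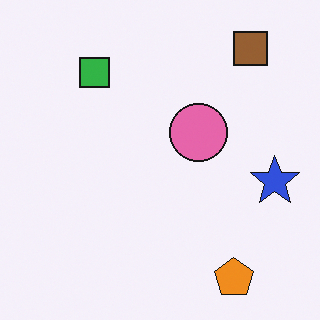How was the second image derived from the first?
It was flipped horizontally (left ↔ right).

The blue star is in the left of the first image and the right of the second — shapes on opposite sides of the vertical midline have swapped in a mirror flip.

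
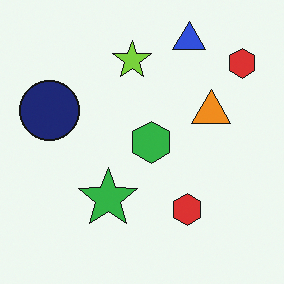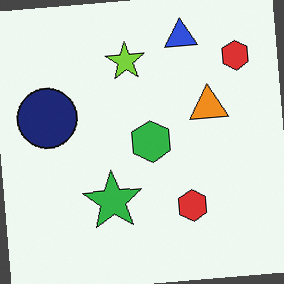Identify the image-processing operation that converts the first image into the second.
This is the original image rotated counter-clockwise by a small amount.

Every shape is tilted by the same angle and the image corners show triangular fill wedges — a whole-image rotation by a non-right angle.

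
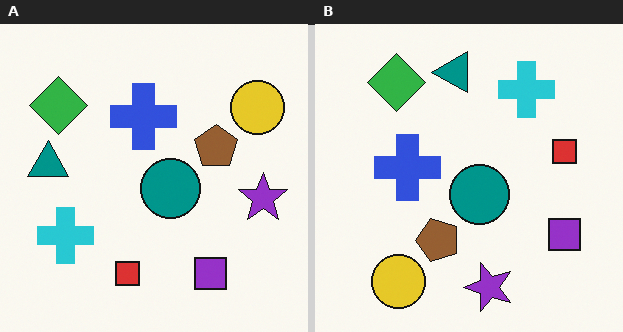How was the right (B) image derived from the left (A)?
It was transposed (reflected across the top-left ↔ bottom-right diagonal).

Shapes have swapped their row and column positions — what was in the top-right is now in the bottom-left — a diagonal reflection.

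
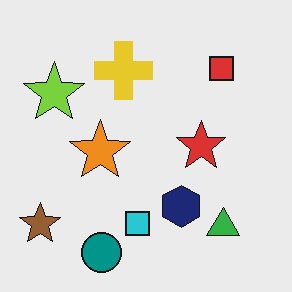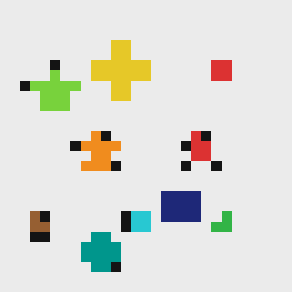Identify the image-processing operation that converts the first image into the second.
This is the original image heavily pixelated into large blocks.

Shapes are reduced to large square blocks; fine edges and outlines are lost — a downscale-then-upscale (mosaic) effect.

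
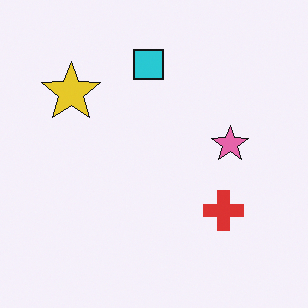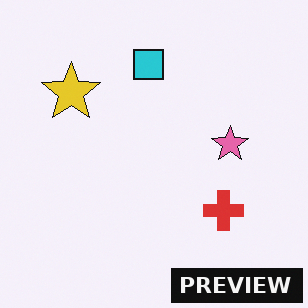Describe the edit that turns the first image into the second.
The transformation is: watermarked with the text "PREVIEW" in the lower-right corner.

A dark label reading "PREVIEW" appears in the lower-right corner.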